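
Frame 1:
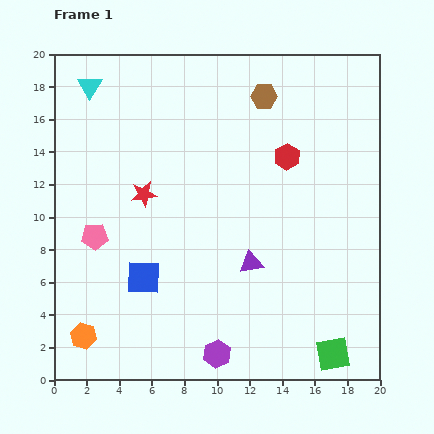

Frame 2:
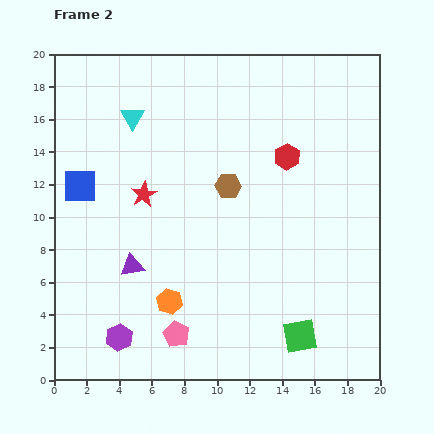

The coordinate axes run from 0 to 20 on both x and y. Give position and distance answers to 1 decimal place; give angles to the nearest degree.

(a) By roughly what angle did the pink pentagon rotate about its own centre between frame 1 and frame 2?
31° clockwise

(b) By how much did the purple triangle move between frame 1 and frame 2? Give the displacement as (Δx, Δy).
(-7.3, -0.2)

The purple triangle was at (12.1, 7.2) in frame 1 and (4.8, 7.0) in frame 2.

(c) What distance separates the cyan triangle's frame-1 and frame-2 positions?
3.2

The cyan triangle moved from (2.2, 18.0) to (4.8, 16.1), a distance of √(2.6² + 1.9²) ≈ 3.2.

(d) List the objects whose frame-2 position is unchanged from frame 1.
the red hexagon, the red star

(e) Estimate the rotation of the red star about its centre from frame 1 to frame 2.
20° counter-clockwise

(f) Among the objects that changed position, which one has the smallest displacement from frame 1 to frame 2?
the green square

(moved 2.3)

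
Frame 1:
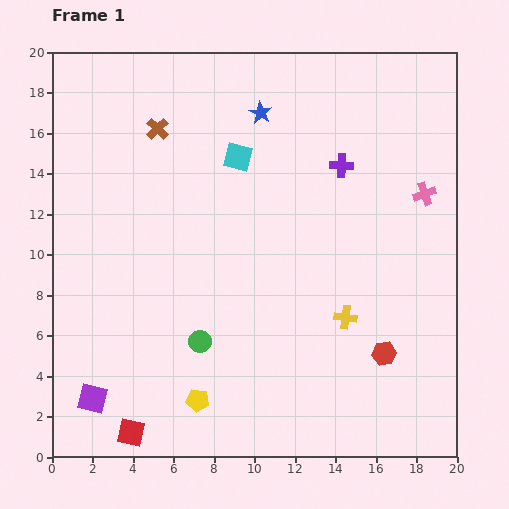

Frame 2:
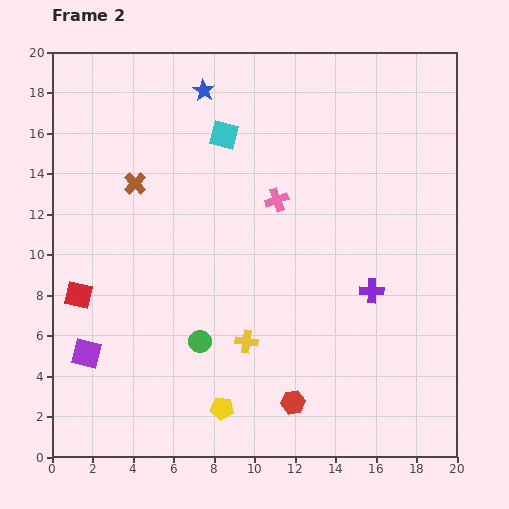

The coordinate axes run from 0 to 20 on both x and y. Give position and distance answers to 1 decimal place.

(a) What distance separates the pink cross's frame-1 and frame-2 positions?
7.3

The pink cross moved from (18.4, 13.0) to (11.1, 12.7), a distance of √(7.3² + 0.3²) ≈ 7.3.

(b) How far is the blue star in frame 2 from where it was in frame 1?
3.0

The blue star moved from (10.3, 17.0) to (7.5, 18.1), a distance of √(2.8² + 1.1²) ≈ 3.0.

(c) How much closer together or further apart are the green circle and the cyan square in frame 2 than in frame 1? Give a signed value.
+1.0

Distance in frame 1: 9.3. Distance in frame 2: 10.3.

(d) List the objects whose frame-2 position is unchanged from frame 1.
the green circle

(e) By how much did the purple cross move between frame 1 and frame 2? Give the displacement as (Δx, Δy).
(1.5, -6.2)

The purple cross was at (14.3, 14.4) in frame 1 and (15.8, 8.2) in frame 2.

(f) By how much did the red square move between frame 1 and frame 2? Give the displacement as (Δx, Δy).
(-2.6, 6.8)

The red square was at (3.9, 1.2) in frame 1 and (1.3, 8.0) in frame 2.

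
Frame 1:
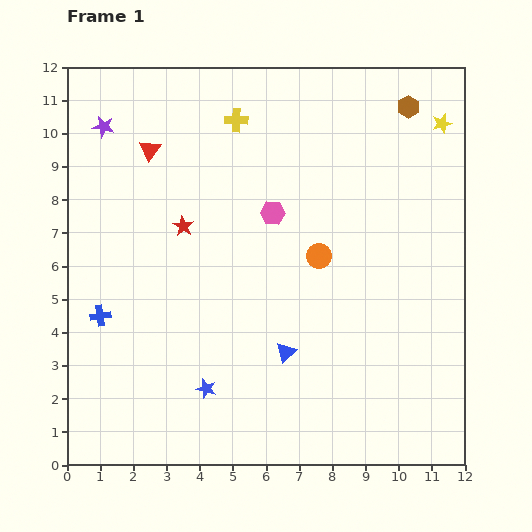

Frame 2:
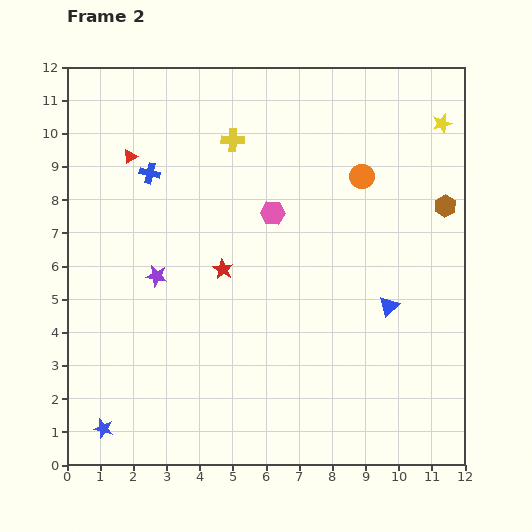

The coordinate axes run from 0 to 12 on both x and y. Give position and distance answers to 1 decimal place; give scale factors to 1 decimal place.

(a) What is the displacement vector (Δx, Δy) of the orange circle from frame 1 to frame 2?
(1.3, 2.4)

The orange circle was at (7.6, 6.3) in frame 1 and (8.9, 8.7) in frame 2.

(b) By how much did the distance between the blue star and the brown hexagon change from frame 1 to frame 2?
+1.8

Distance in frame 1: 10.5. Distance in frame 2: 12.3.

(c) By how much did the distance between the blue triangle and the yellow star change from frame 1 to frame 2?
-2.6

Distance in frame 1: 8.3. Distance in frame 2: 5.7.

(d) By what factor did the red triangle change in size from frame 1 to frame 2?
0.7×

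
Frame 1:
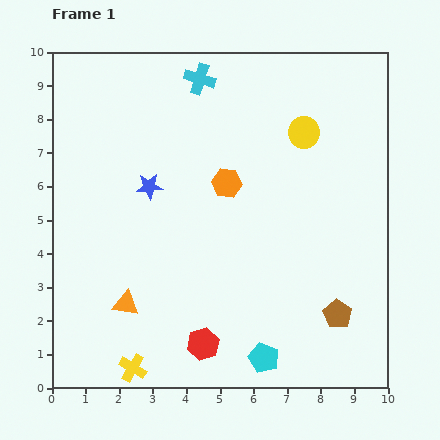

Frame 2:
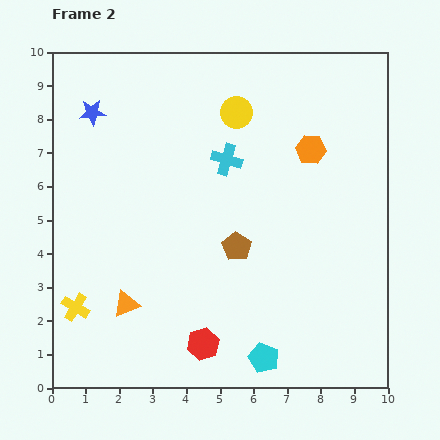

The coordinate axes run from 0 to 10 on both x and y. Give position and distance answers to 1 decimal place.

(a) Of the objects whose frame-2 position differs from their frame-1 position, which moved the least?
the yellow circle

(moved 2.1)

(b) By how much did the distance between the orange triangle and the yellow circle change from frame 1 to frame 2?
-0.8

Distance in frame 1: 7.4. Distance in frame 2: 6.6.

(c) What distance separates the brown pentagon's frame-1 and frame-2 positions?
3.6

The brown pentagon moved from (8.5, 2.2) to (5.5, 4.2), a distance of √(3.0² + 2.0²) ≈ 3.6.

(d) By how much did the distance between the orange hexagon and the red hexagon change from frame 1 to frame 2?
+1.7

Distance in frame 1: 4.9. Distance in frame 2: 6.6.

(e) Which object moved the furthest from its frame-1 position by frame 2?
the brown pentagon

(moved 3.6; next 2.8)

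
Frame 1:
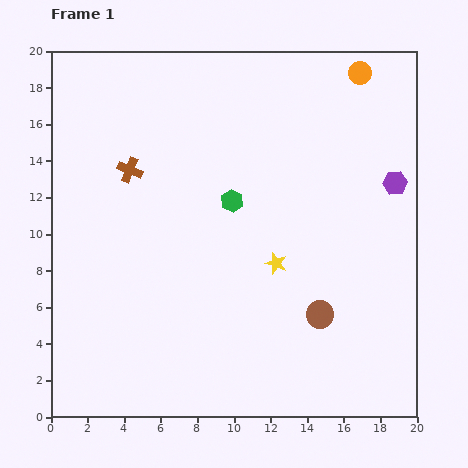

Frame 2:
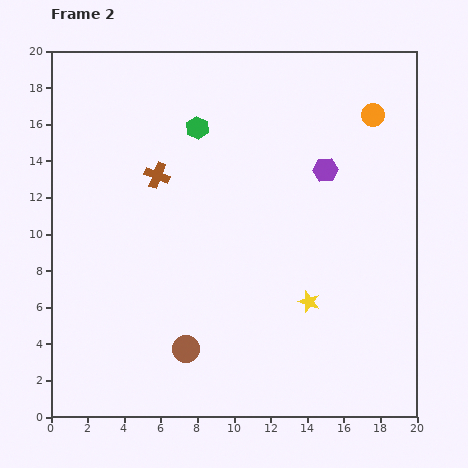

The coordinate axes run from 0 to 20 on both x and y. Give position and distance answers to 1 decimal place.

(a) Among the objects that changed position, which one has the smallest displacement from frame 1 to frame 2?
the brown cross

(moved 1.5)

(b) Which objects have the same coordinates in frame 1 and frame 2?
none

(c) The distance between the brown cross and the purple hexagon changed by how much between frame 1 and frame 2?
-5.3

Distance in frame 1: 14.5. Distance in frame 2: 9.2.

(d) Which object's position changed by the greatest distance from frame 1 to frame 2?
the brown circle

(moved 7.5; next 4.4)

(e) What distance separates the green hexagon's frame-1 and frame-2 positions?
4.4

The green hexagon moved from (9.9, 11.8) to (8.0, 15.8), a distance of √(1.9² + 4.0²) ≈ 4.4.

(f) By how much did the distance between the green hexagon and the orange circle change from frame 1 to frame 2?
-0.3

Distance in frame 1: 9.9. Distance in frame 2: 9.6.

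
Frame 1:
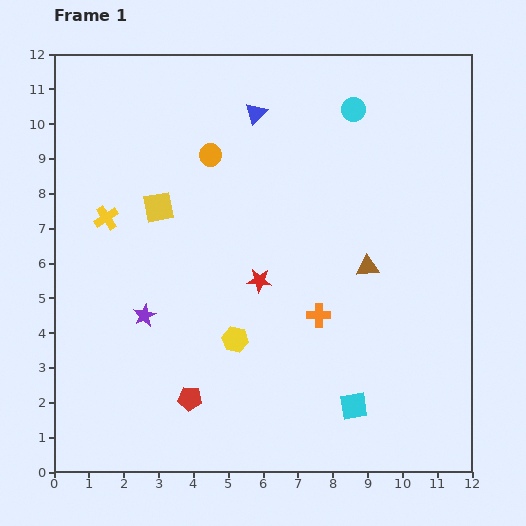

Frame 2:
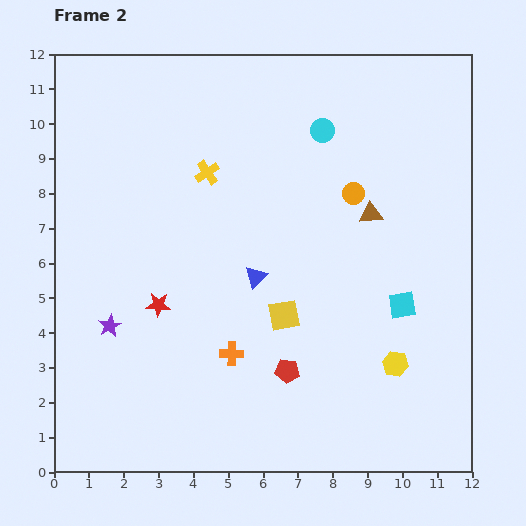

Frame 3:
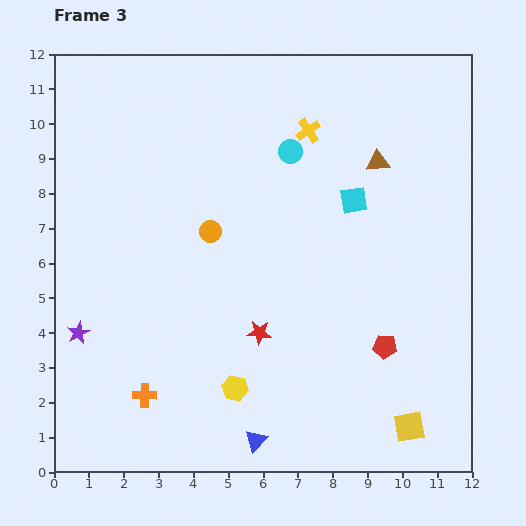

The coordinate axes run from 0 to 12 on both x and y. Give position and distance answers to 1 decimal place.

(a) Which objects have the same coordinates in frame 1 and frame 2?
none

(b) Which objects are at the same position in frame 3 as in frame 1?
none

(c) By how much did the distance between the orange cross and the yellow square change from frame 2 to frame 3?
+5.8

Distance in frame 2: 1.9. Distance in frame 3: 7.7.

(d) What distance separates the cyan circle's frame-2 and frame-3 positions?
1.1

The cyan circle moved from (7.7, 9.8) to (6.8, 9.2), a distance of √(0.9² + 0.6²) ≈ 1.1.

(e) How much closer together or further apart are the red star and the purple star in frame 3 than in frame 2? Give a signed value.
+3.7

Distance in frame 2: 1.5. Distance in frame 3: 5.2.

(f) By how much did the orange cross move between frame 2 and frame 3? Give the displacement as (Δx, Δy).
(-2.5, -1.2)

The orange cross was at (5.1, 3.4) in frame 2 and (2.6, 2.2) in frame 3.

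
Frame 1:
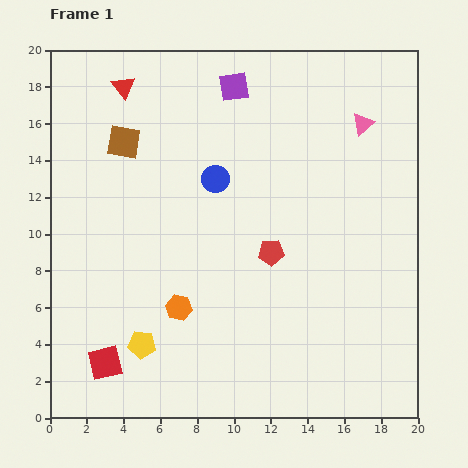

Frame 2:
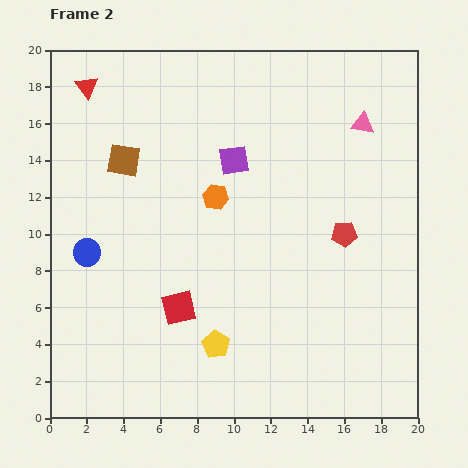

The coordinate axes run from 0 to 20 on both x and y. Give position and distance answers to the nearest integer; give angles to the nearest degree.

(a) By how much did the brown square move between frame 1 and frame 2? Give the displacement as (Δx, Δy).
(0, -1)

The brown square was at (4, 15) in frame 1 and (4, 14) in frame 2.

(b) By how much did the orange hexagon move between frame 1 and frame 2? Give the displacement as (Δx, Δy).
(2, 6)

The orange hexagon was at (7, 6) in frame 1 and (9, 12) in frame 2.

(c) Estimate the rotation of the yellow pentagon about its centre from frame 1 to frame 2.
25° clockwise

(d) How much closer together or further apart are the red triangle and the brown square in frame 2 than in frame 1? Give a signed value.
+1

Distance in frame 1: 3. Distance in frame 2: 4.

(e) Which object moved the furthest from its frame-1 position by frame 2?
the blue circle

(moved 8; next 6)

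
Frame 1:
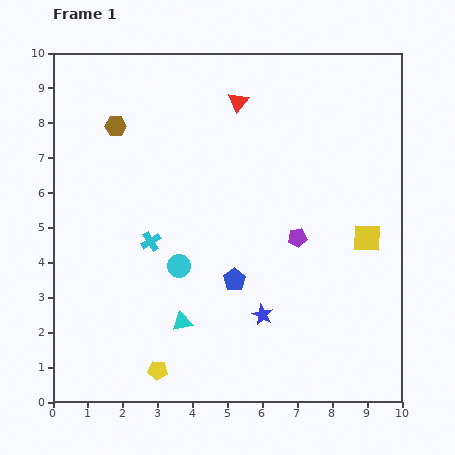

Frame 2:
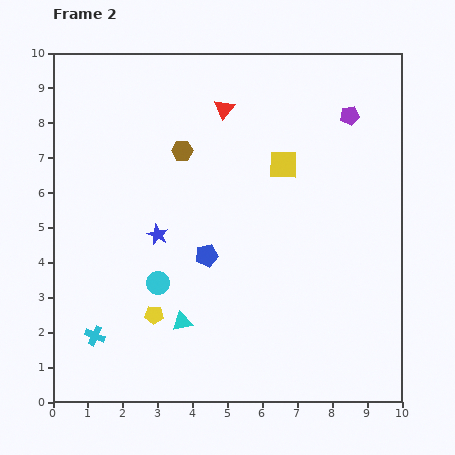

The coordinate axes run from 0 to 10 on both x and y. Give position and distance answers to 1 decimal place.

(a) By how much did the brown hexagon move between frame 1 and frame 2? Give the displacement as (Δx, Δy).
(1.9, -0.7)

The brown hexagon was at (1.8, 7.9) in frame 1 and (3.7, 7.2) in frame 2.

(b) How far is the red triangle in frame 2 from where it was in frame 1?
0.4

The red triangle moved from (5.3, 8.6) to (4.9, 8.4), a distance of √(0.4² + 0.2²) ≈ 0.4.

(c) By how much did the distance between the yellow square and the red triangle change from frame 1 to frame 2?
-3.1

Distance in frame 1: 5.4. Distance in frame 2: 2.3.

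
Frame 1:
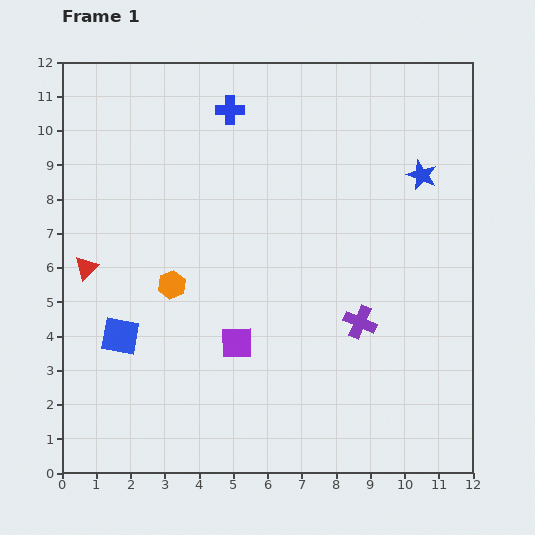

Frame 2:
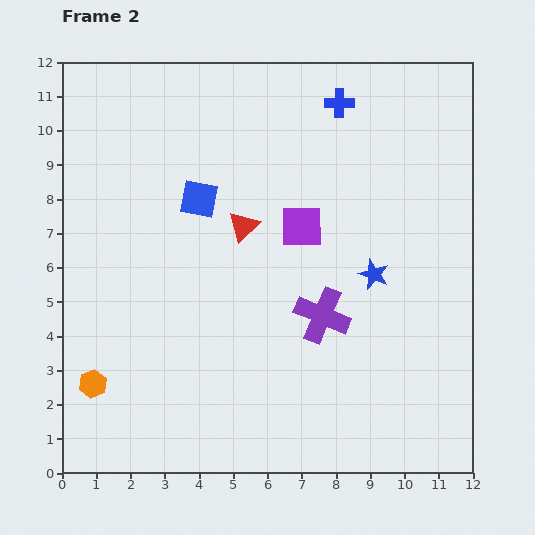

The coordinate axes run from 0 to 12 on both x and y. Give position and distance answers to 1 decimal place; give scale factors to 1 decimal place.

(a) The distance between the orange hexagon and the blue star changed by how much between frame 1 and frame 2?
+0.8

Distance in frame 1: 8.0. Distance in frame 2: 8.8.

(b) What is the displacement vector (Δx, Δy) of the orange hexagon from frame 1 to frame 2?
(-2.3, -2.9)

The orange hexagon was at (3.2, 5.5) in frame 1 and (0.9, 2.6) in frame 2.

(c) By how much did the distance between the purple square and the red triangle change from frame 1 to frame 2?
-3.2

Distance in frame 1: 4.9. Distance in frame 2: 1.7.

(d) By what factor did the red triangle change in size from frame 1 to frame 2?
1.3×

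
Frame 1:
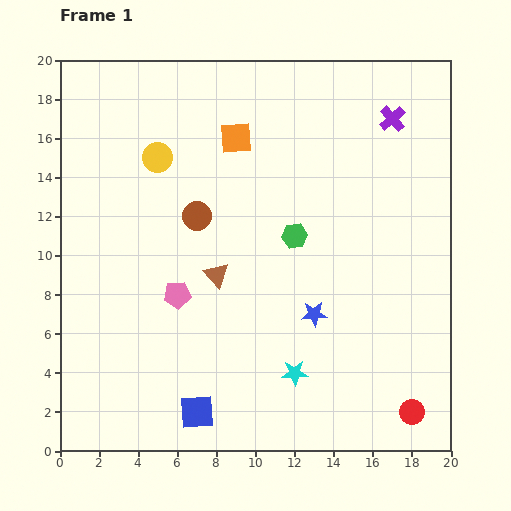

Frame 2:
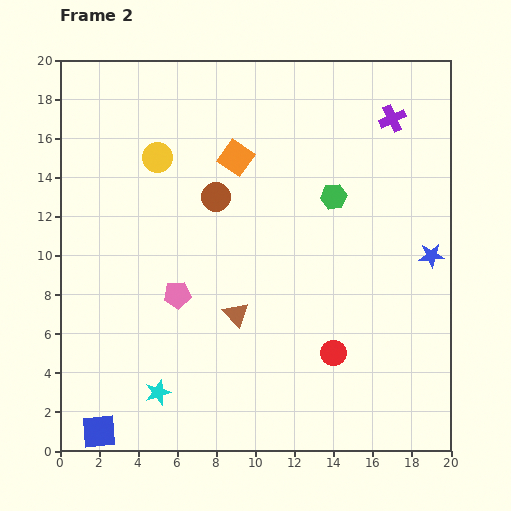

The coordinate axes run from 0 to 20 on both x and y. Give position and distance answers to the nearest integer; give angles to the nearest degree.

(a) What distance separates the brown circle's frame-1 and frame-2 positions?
1

The brown circle moved from (7, 12) to (8, 13), a distance of √(1² + 1²) ≈ 1.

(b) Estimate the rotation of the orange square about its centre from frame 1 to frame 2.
39° clockwise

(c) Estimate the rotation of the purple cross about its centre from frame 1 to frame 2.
17° clockwise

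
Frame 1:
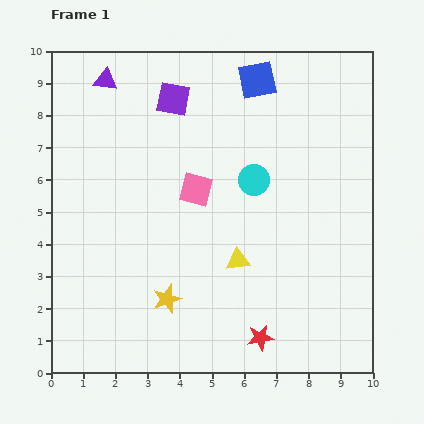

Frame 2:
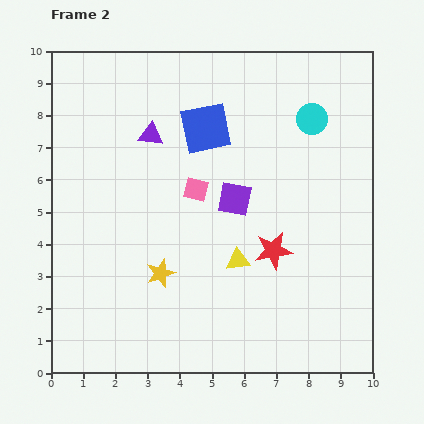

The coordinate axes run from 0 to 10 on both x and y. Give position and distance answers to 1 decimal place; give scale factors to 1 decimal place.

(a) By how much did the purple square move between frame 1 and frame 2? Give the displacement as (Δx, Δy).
(1.9, -3.1)

The purple square was at (3.8, 8.5) in frame 1 and (5.7, 5.4) in frame 2.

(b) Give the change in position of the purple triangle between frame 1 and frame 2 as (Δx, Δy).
(1.4, -1.7)

The purple triangle was at (1.7, 9.1) in frame 1 and (3.1, 7.4) in frame 2.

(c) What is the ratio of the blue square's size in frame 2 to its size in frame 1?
1.3×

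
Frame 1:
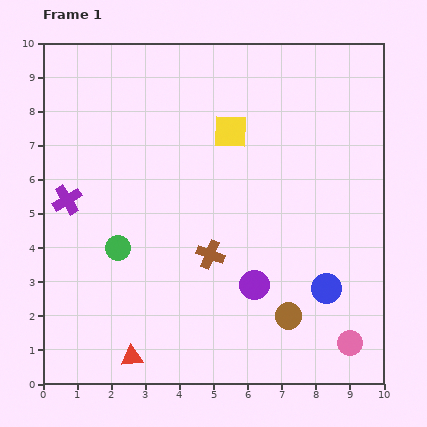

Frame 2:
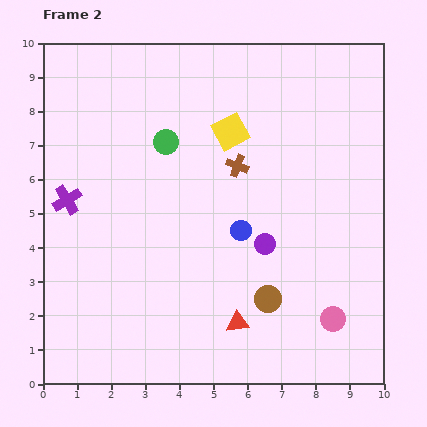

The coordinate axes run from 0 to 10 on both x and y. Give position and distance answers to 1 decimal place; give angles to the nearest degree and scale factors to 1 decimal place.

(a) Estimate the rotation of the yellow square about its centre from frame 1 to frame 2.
29° counter-clockwise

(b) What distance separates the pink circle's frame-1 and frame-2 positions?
0.9

The pink circle moved from (9.0, 1.2) to (8.5, 1.9), a distance of √(0.5² + 0.7²) ≈ 0.9.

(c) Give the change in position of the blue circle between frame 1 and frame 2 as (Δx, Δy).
(-2.5, 1.7)

The blue circle was at (8.3, 2.8) in frame 1 and (5.8, 4.5) in frame 2.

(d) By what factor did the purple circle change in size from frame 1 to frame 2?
0.7×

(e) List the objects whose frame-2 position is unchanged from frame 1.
the purple cross, the yellow square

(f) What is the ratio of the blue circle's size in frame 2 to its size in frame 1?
0.7×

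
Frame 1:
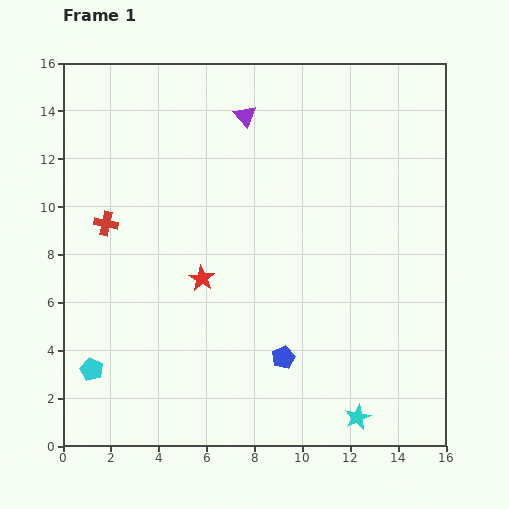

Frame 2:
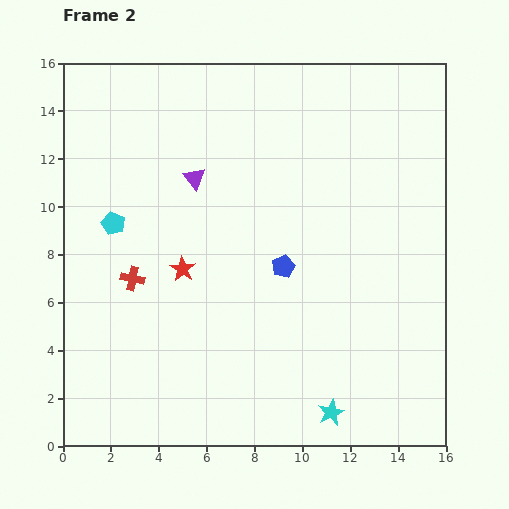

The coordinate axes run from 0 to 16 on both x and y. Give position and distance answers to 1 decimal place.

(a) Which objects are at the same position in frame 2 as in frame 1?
none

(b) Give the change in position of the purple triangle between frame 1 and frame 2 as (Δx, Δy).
(-2.1, -2.6)

The purple triangle was at (7.6, 13.8) in frame 1 and (5.5, 11.2) in frame 2.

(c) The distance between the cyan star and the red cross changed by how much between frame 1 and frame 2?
-3.3

Distance in frame 1: 13.3. Distance in frame 2: 10.0.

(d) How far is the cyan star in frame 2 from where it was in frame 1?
1.1

The cyan star moved from (12.3, 1.2) to (11.2, 1.4), a distance of √(1.1² + 0.2²) ≈ 1.1.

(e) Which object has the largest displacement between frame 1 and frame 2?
the cyan pentagon

(moved 6.2; next 3.8)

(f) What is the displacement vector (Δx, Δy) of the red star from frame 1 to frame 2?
(-0.8, 0.4)

The red star was at (5.8, 7.0) in frame 1 and (5.0, 7.4) in frame 2.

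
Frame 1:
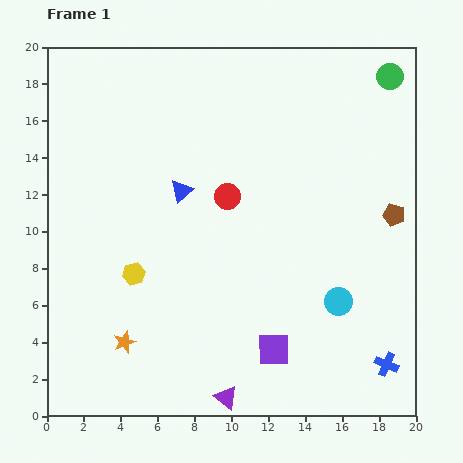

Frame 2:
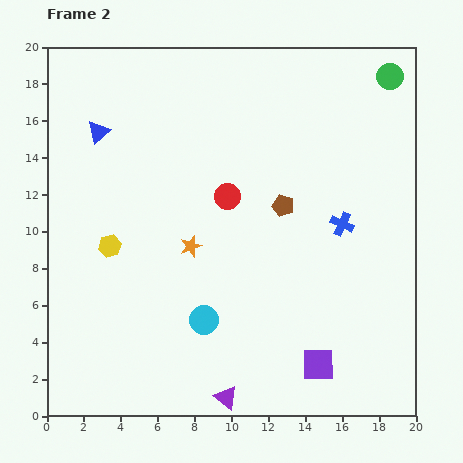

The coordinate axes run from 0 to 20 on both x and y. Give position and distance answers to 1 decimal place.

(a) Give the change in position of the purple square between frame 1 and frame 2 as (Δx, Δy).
(2.4, -0.8)

The purple square was at (12.3, 3.6) in frame 1 and (14.7, 2.8) in frame 2.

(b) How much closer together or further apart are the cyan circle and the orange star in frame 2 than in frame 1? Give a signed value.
-7.7

Distance in frame 1: 11.8. Distance in frame 2: 4.1.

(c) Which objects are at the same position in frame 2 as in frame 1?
the red circle, the green circle, the purple triangle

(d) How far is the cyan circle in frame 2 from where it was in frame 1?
7.4

The cyan circle moved from (15.8, 6.2) to (8.5, 5.2), a distance of √(7.3² + 1.0²) ≈ 7.4.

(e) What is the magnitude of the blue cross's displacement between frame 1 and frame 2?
8.0

The blue cross moved from (18.4, 2.8) to (16.0, 10.4), a distance of √(2.4² + 7.6²) ≈ 8.0.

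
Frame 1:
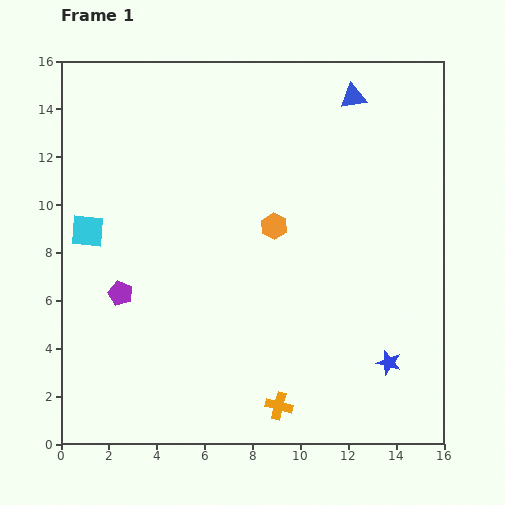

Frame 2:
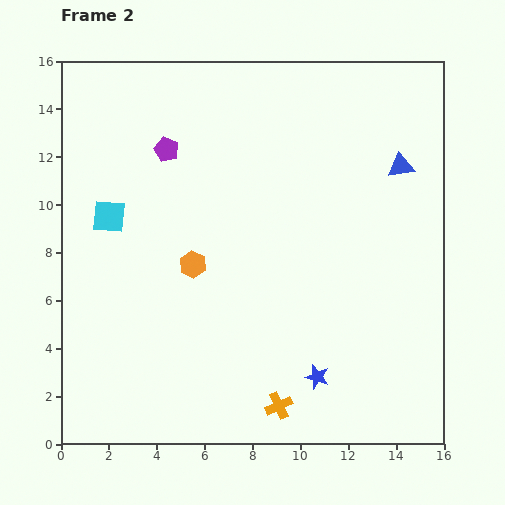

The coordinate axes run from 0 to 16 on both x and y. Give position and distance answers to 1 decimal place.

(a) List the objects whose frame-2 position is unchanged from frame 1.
the orange cross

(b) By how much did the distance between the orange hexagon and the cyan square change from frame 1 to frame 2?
-3.8

Distance in frame 1: 7.8. Distance in frame 2: 4.0.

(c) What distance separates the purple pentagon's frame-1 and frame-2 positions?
6.3

The purple pentagon moved from (2.5, 6.3) to (4.4, 12.3), a distance of √(1.9² + 6.0²) ≈ 6.3.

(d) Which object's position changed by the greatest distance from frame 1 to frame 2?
the purple pentagon

(moved 6.3; next 3.8)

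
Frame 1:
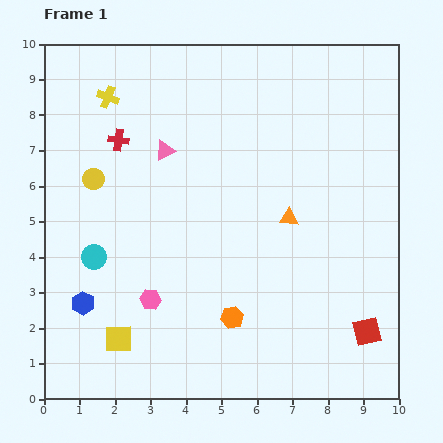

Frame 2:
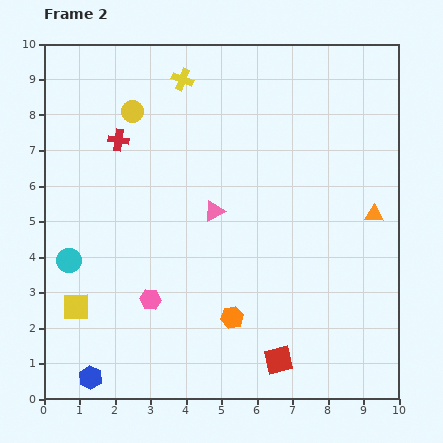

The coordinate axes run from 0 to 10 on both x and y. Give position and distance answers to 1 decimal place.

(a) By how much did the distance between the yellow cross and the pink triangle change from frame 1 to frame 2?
+1.6

Distance in frame 1: 2.2. Distance in frame 2: 3.8.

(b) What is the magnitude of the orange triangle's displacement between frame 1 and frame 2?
2.4

The orange triangle moved from (6.9, 5.1) to (9.3, 5.2), a distance of √(2.4² + 0.1²) ≈ 2.4.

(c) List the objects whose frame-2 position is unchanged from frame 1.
the pink hexagon, the orange hexagon, the red cross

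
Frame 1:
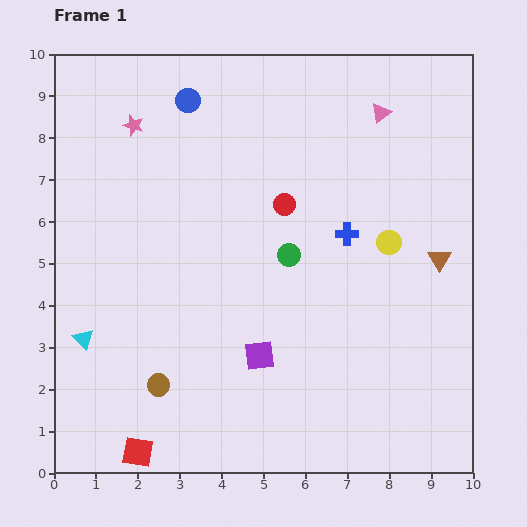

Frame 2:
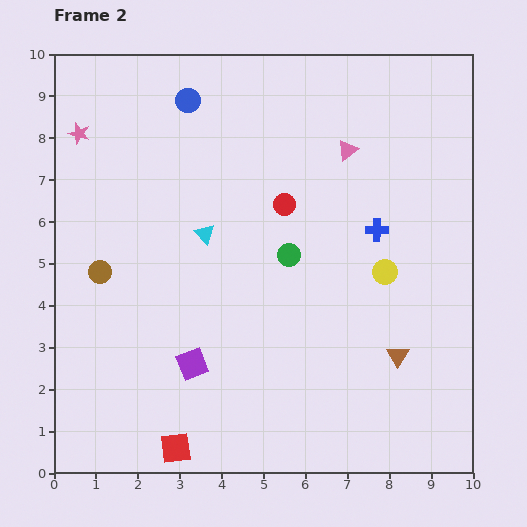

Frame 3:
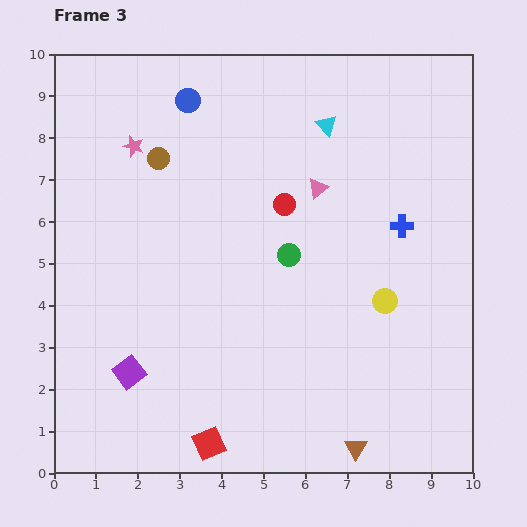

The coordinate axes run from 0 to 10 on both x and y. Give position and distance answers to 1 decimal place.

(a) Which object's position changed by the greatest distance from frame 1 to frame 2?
the cyan triangle

(moved 3.8; next 3.0)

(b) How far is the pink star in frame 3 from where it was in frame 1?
0.5

The pink star moved from (1.9, 8.3) to (1.9, 7.8), a distance of √(0.0² + 0.5²) ≈ 0.5.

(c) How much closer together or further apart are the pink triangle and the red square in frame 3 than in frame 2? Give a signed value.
-1.6

Distance in frame 2: 8.2. Distance in frame 3: 6.6.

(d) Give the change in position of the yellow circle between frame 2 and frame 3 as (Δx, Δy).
(0.0, -0.7)

The yellow circle was at (7.9, 4.8) in frame 2 and (7.9, 4.1) in frame 3.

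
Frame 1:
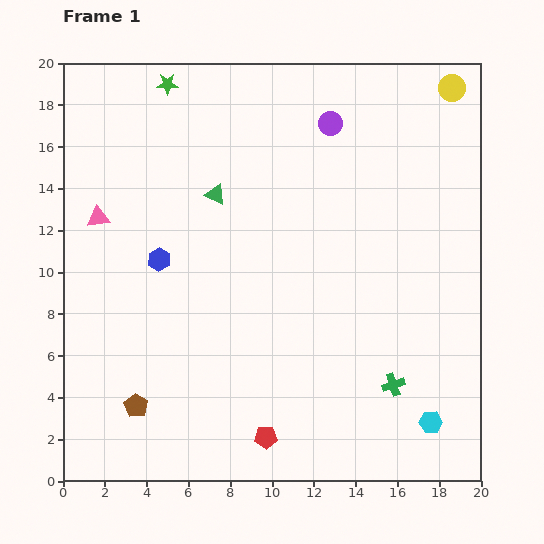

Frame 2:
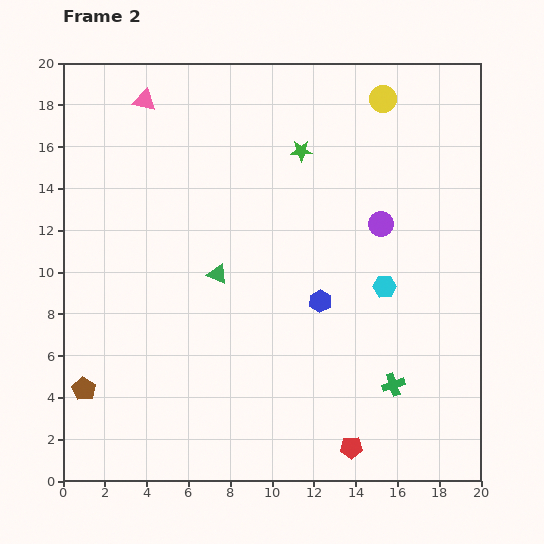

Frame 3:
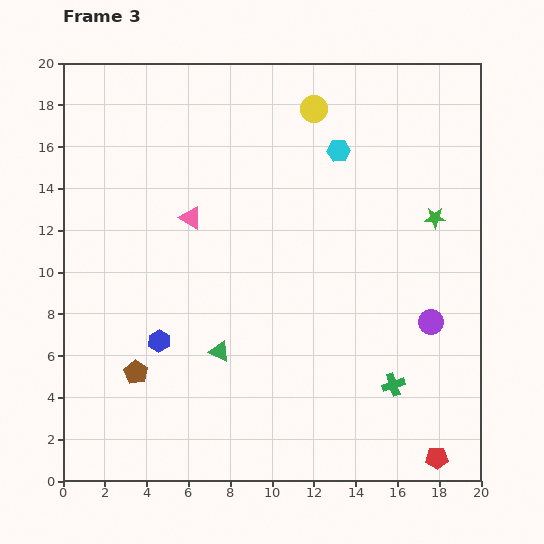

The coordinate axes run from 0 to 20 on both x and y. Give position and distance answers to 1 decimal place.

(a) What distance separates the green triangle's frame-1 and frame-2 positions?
3.8

The green triangle moved from (7.3, 13.7) to (7.4, 9.9), a distance of √(0.1² + 3.8²) ≈ 3.8.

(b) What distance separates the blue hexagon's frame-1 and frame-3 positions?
3.9

The blue hexagon moved from (4.6, 10.6) to (4.6, 6.7), a distance of √(0.0² + 3.9²) ≈ 3.9.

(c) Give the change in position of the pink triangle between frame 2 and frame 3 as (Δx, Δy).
(2.2, -5.6)

The pink triangle was at (3.9, 18.2) in frame 2 and (6.1, 12.6) in frame 3.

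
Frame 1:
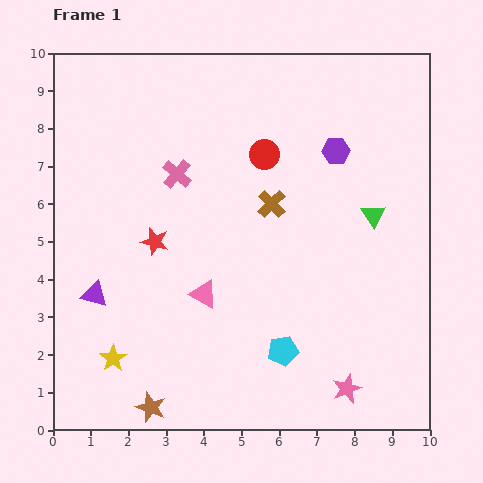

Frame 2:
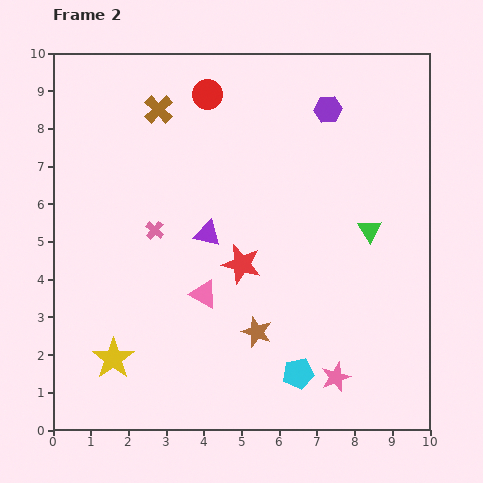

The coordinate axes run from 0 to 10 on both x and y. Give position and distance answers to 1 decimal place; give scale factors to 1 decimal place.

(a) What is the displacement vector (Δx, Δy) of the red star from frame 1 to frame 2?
(2.3, -0.6)

The red star was at (2.7, 5.0) in frame 1 and (5.0, 4.4) in frame 2.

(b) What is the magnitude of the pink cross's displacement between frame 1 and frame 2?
1.6

The pink cross moved from (3.3, 6.8) to (2.7, 5.3), a distance of √(0.6² + 1.5²) ≈ 1.6.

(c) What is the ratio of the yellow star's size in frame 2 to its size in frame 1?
1.5×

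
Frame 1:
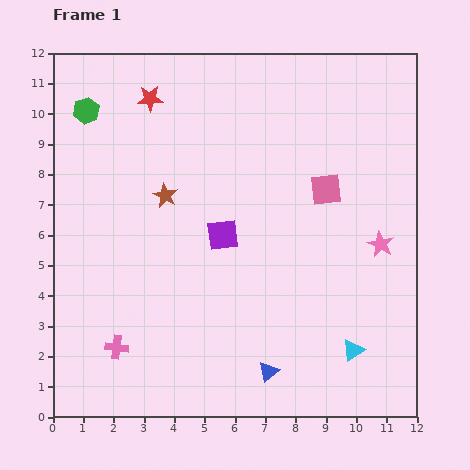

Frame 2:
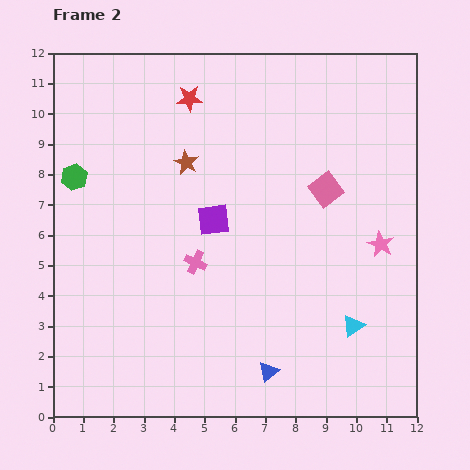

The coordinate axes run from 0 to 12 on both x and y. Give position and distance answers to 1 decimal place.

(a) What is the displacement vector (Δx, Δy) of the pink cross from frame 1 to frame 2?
(2.6, 2.8)

The pink cross was at (2.1, 2.3) in frame 1 and (4.7, 5.1) in frame 2.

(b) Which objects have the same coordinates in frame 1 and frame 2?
the pink square, the pink star, the blue triangle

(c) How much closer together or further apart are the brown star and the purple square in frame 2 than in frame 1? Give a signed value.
-0.2

Distance in frame 1: 2.3. Distance in frame 2: 2.1.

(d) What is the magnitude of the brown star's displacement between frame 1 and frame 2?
1.3

The brown star moved from (3.7, 7.3) to (4.4, 8.4), a distance of √(0.7² + 1.1²) ≈ 1.3.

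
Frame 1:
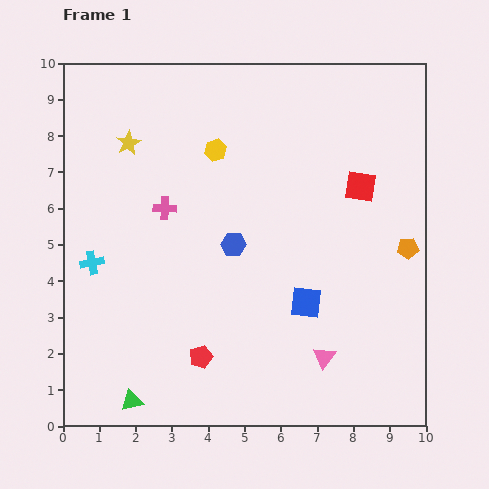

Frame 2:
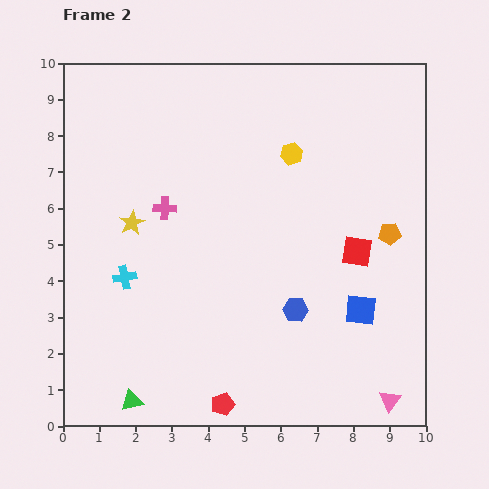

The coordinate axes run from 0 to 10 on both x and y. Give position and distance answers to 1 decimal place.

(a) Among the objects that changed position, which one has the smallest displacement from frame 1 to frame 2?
the orange pentagon

(moved 0.6)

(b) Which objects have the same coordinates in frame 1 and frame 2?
the green triangle, the pink cross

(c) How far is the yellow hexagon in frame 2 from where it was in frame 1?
2.1

The yellow hexagon moved from (4.2, 7.6) to (6.3, 7.5), a distance of √(2.1² + 0.1²) ≈ 2.1.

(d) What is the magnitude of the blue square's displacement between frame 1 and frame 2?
1.5

The blue square moved from (6.7, 3.4) to (8.2, 3.2), a distance of √(1.5² + 0.2²) ≈ 1.5.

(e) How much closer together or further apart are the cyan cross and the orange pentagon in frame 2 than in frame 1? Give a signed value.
-1.3

Distance in frame 1: 8.7. Distance in frame 2: 7.4.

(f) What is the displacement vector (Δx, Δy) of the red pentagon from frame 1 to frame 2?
(0.6, -1.3)

The red pentagon was at (3.8, 1.9) in frame 1 and (4.4, 0.6) in frame 2.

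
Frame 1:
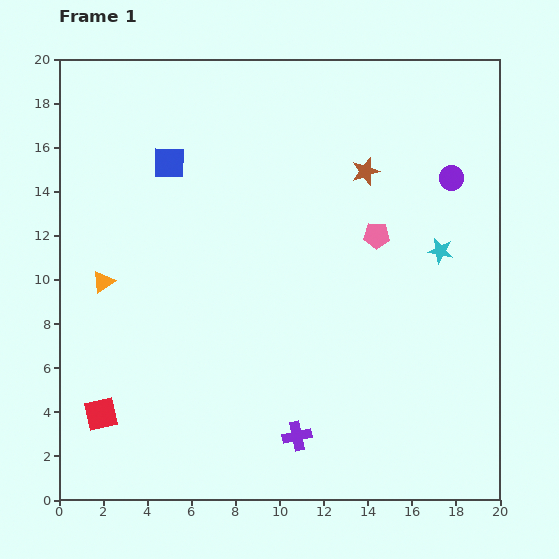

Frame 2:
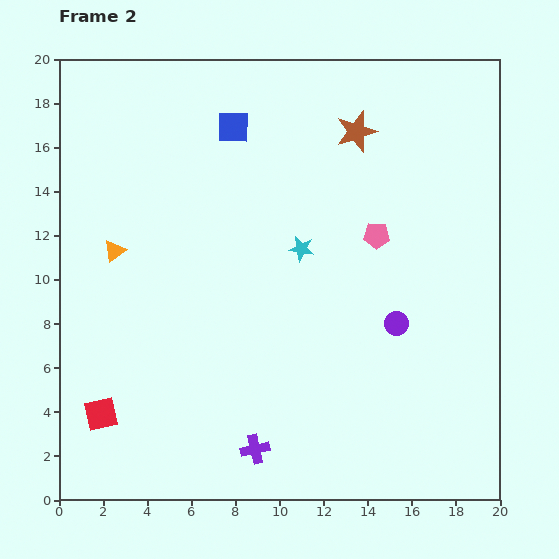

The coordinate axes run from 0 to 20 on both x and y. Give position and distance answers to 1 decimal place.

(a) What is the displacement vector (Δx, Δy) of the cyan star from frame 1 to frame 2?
(-6.3, 0.1)

The cyan star was at (17.3, 11.3) in frame 1 and (11.0, 11.4) in frame 2.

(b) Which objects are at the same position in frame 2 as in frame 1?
the pink pentagon, the red square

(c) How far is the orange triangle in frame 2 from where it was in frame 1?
1.5

The orange triangle moved from (2.0, 9.9) to (2.5, 11.3), a distance of √(0.5² + 1.4²) ≈ 1.5.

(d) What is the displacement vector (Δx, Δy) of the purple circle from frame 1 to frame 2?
(-2.5, -6.6)

The purple circle was at (17.8, 14.6) in frame 1 and (15.3, 8.0) in frame 2.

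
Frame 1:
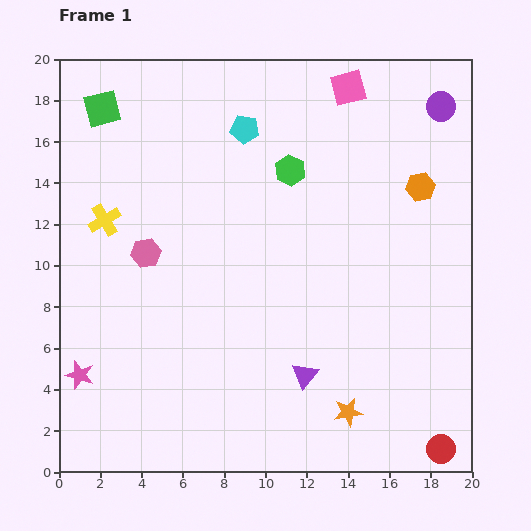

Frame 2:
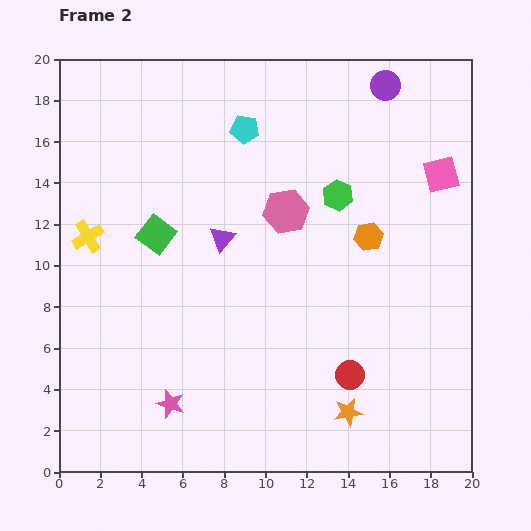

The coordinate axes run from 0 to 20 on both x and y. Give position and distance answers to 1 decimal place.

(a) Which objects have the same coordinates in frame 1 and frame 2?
the cyan pentagon, the orange star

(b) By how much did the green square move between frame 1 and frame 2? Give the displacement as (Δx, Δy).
(2.6, -6.1)

The green square was at (2.1, 17.6) in frame 1 and (4.7, 11.5) in frame 2.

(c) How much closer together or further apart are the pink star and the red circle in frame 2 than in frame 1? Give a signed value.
-9.1

Distance in frame 1: 17.9. Distance in frame 2: 8.8.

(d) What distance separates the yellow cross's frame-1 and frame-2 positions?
1.1

The yellow cross moved from (2.2, 12.2) to (1.4, 11.4), a distance of √(0.8² + 0.8²) ≈ 1.1.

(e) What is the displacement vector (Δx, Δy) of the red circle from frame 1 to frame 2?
(-4.4, 3.6)

The red circle was at (18.5, 1.1) in frame 1 and (14.1, 4.7) in frame 2.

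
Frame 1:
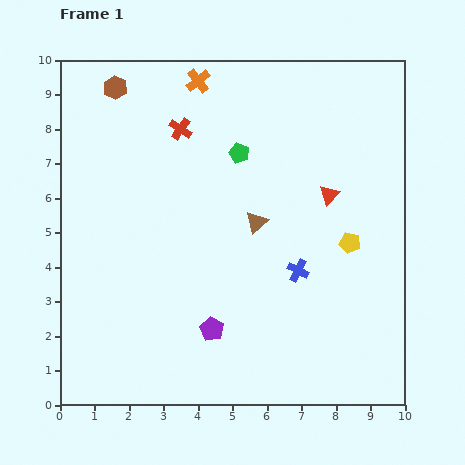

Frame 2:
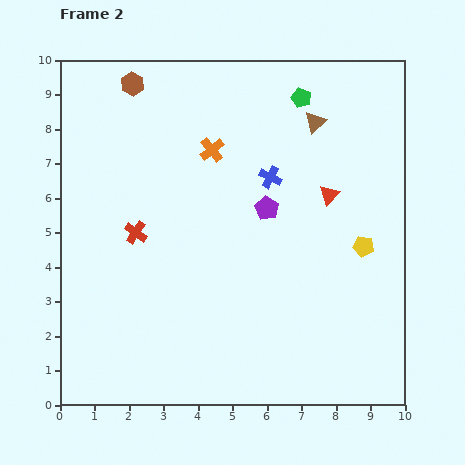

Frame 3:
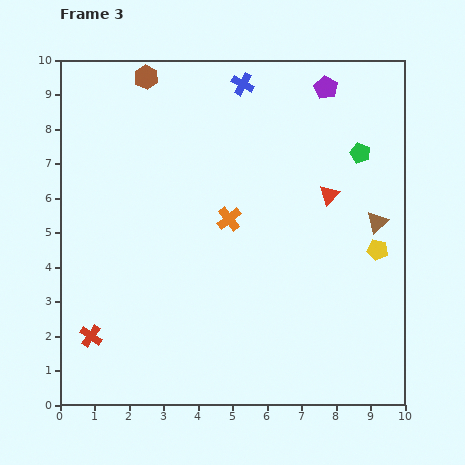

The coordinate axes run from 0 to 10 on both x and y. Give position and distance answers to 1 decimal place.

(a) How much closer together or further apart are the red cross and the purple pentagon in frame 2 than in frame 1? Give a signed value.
-2.0

Distance in frame 1: 5.9. Distance in frame 2: 3.9.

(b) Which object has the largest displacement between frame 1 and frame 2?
the purple pentagon

(moved 3.8; next 3.4)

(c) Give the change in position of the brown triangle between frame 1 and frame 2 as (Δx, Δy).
(1.7, 2.9)

The brown triangle was at (5.7, 5.3) in frame 1 and (7.4, 8.2) in frame 2.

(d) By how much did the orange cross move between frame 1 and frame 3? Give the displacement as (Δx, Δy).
(0.9, -4.0)

The orange cross was at (4.0, 9.4) in frame 1 and (4.9, 5.4) in frame 3.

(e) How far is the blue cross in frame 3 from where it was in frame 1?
5.6

The blue cross moved from (6.9, 3.9) to (5.3, 9.3), a distance of √(1.6² + 5.4²) ≈ 5.6.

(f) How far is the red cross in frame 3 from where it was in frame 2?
3.3

The red cross moved from (2.2, 5.0) to (0.9, 2.0), a distance of √(1.3² + 3.0²) ≈ 3.3.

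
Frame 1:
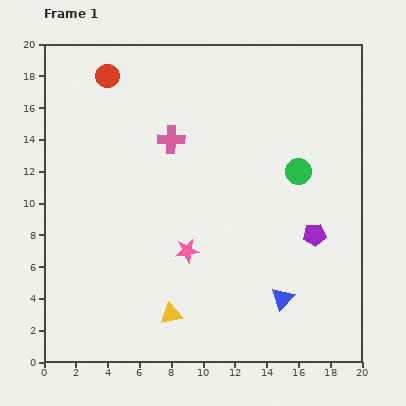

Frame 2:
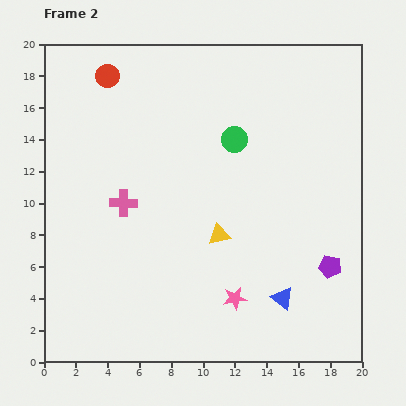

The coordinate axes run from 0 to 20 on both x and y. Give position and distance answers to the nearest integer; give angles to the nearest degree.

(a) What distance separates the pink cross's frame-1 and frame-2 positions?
5

The pink cross moved from (8, 14) to (5, 10), a distance of √(3² + 4²) ≈ 5.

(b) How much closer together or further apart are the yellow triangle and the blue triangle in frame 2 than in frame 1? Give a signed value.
-1

Distance in frame 1: 7. Distance in frame 2: 6.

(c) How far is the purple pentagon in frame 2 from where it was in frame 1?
2

The purple pentagon moved from (17, 8) to (18, 6), a distance of √(1² + 2²) ≈ 2.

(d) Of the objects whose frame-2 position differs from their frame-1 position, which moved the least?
the purple pentagon

(moved 2)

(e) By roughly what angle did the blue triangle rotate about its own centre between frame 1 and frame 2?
35° counter-clockwise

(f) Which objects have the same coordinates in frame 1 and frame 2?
the red circle, the blue triangle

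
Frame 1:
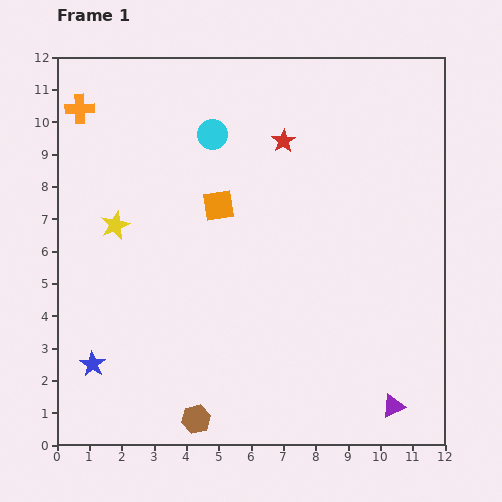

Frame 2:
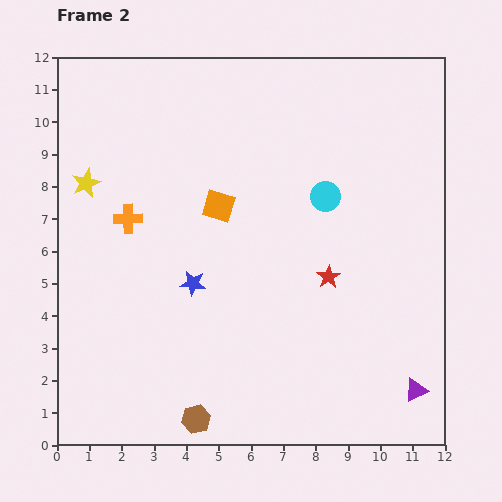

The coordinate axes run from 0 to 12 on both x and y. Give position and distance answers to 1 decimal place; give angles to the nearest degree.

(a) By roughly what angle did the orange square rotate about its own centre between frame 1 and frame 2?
26° clockwise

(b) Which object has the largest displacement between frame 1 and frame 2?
the red star

(moved 4.4; next 4.0)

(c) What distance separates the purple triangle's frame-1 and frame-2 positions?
0.9

The purple triangle moved from (10.4, 1.2) to (11.1, 1.7), a distance of √(0.7² + 0.5²) ≈ 0.9.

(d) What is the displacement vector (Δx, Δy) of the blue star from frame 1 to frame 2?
(3.1, 2.5)

The blue star was at (1.1, 2.5) in frame 1 and (4.2, 5.0) in frame 2.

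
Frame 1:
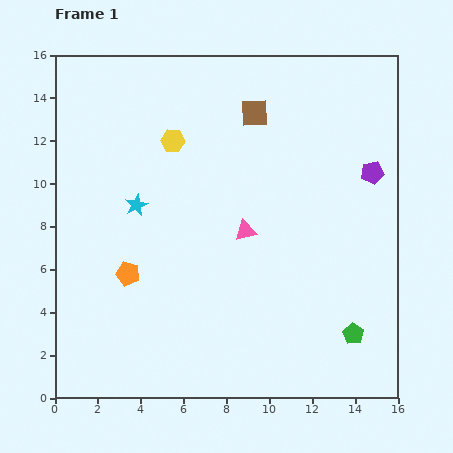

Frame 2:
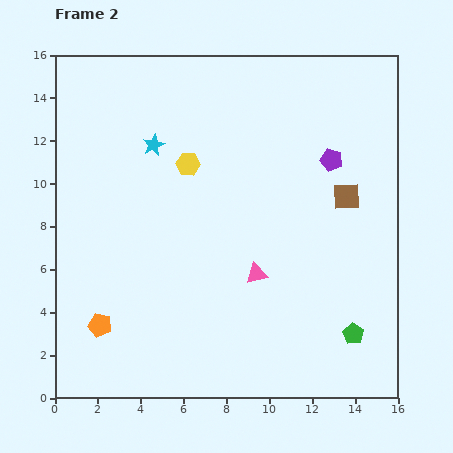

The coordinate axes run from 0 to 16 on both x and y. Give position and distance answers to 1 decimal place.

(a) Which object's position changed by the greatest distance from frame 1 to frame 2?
the brown square

(moved 5.8; next 2.9)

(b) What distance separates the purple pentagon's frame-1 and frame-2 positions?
2.0

The purple pentagon moved from (14.8, 10.5) to (12.9, 11.1), a distance of √(1.9² + 0.6²) ≈ 2.0.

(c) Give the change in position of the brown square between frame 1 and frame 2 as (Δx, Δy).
(4.3, -3.9)

The brown square was at (9.3, 13.3) in frame 1 and (13.6, 9.4) in frame 2.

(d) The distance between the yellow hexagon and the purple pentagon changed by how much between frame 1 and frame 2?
-2.7

Distance in frame 1: 9.4. Distance in frame 2: 6.7.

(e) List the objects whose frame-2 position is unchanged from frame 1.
the green pentagon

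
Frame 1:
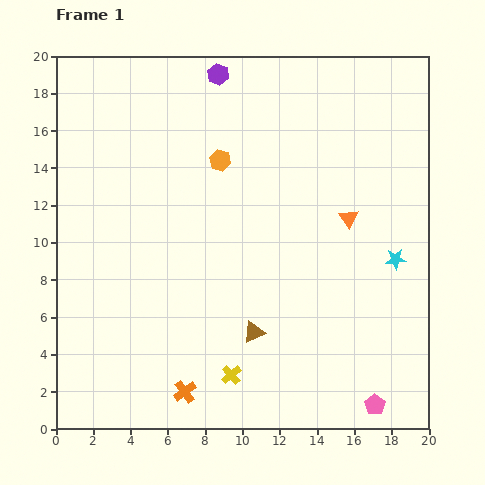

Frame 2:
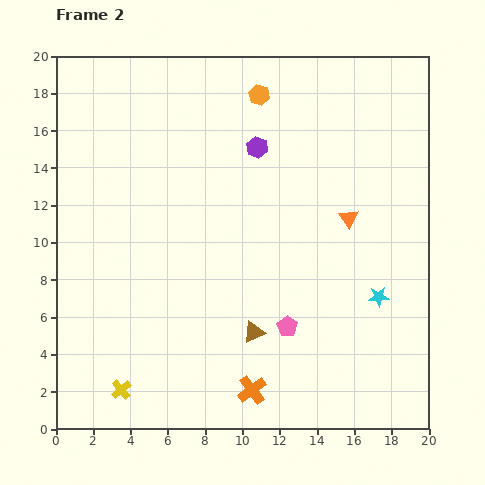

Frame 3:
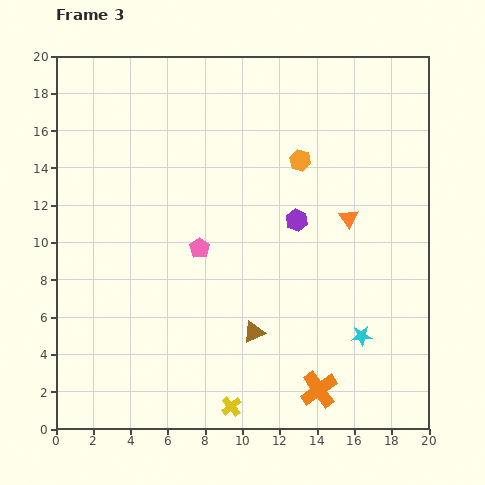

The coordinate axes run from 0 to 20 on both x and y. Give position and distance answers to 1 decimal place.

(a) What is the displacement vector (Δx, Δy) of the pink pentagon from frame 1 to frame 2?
(-4.7, 4.2)

The pink pentagon was at (17.1, 1.3) in frame 1 and (12.4, 5.5) in frame 2.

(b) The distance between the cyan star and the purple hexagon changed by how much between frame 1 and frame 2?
-3.4

Distance in frame 1: 13.7. Distance in frame 2: 10.3.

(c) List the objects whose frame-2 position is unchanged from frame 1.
the brown triangle, the orange triangle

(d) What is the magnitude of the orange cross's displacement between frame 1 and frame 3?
7.2

The orange cross moved from (6.9, 2.0) to (14.1, 2.1), a distance of √(7.2² + 0.1²) ≈ 7.2.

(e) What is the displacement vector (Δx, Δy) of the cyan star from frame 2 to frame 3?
(-0.9, -2.1)

The cyan star was at (17.3, 7.1) in frame 2 and (16.4, 5.0) in frame 3.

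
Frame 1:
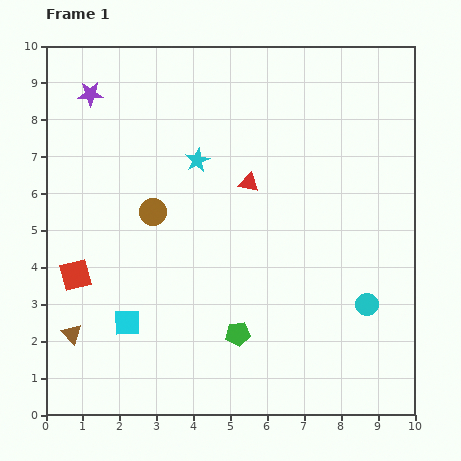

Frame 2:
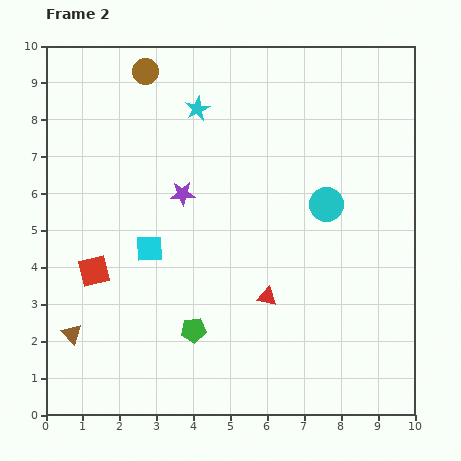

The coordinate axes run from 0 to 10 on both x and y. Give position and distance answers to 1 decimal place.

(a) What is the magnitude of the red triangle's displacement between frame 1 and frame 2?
3.1

The red triangle moved from (5.5, 6.3) to (6.0, 3.2), a distance of √(0.5² + 3.1²) ≈ 3.1.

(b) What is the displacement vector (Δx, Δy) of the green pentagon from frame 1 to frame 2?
(-1.2, 0.1)

The green pentagon was at (5.2, 2.2) in frame 1 and (4.0, 2.3) in frame 2.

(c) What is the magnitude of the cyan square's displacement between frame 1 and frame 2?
2.1

The cyan square moved from (2.2, 2.5) to (2.8, 4.5), a distance of √(0.6² + 2.0²) ≈ 2.1.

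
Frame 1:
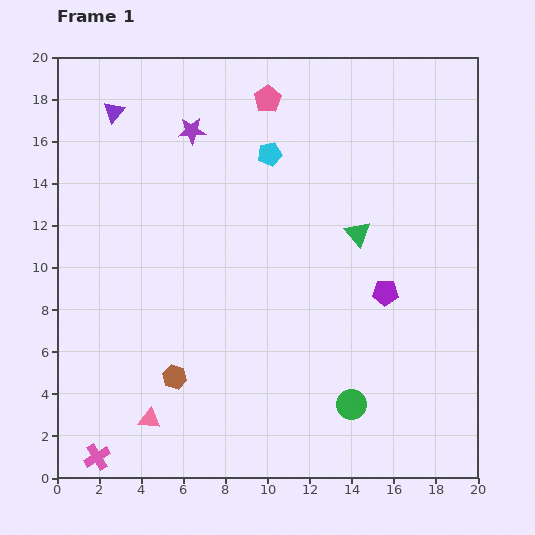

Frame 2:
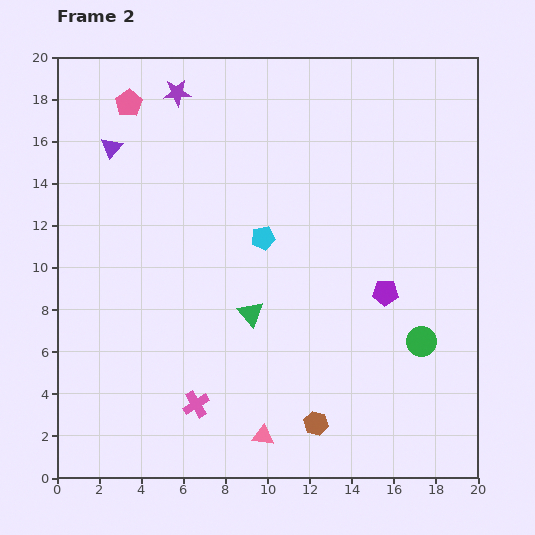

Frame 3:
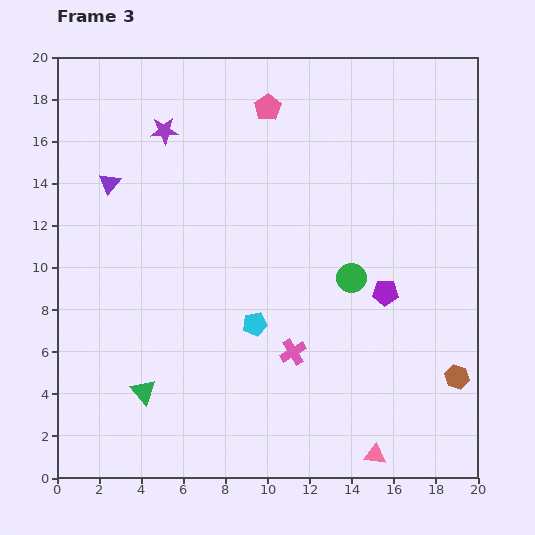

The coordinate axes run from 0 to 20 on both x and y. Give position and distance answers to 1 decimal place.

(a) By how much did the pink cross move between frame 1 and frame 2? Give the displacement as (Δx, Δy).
(4.7, 2.5)

The pink cross was at (1.9, 1.0) in frame 1 and (6.6, 3.5) in frame 2.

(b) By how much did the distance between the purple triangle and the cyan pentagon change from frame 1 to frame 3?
+1.9

Distance in frame 1: 7.7. Distance in frame 3: 9.6.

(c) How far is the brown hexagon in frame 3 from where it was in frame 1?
13.4

The brown hexagon moved from (5.6, 4.8) to (19.0, 4.8), a distance of √(13.4² + 0.0²) ≈ 13.4.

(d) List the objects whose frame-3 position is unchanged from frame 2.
the purple pentagon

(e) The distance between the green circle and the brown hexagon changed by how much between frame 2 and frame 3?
+0.6

Distance in frame 2: 6.3. Distance in frame 3: 6.9.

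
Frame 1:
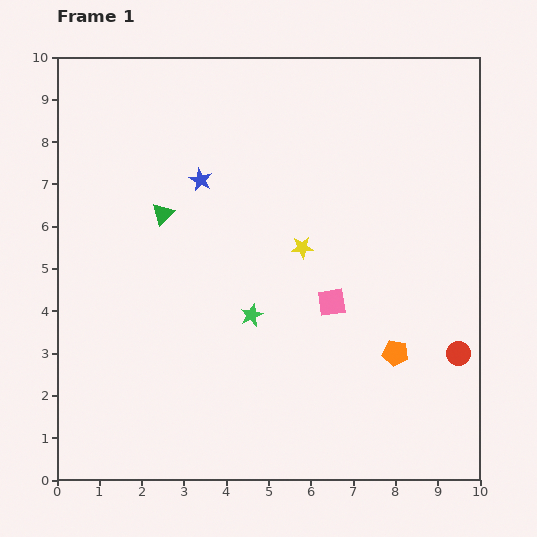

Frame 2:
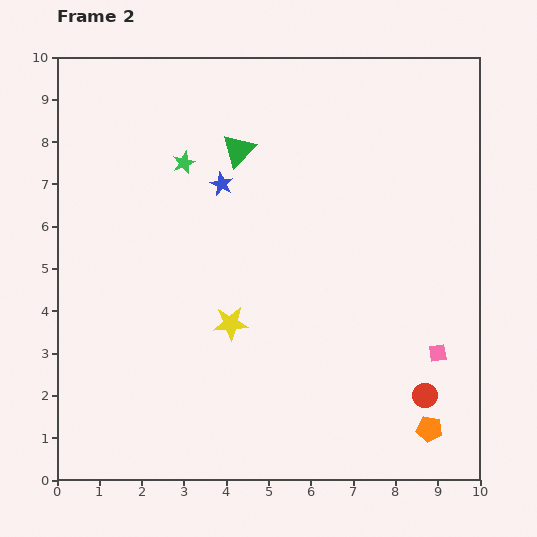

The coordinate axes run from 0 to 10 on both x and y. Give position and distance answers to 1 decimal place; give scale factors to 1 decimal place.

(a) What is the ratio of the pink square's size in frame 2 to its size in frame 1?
0.6×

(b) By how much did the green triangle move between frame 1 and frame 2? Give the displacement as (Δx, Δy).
(1.8, 1.5)

The green triangle was at (2.5, 6.3) in frame 1 and (4.3, 7.8) in frame 2.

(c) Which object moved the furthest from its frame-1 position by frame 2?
the green star

(moved 3.9; next 2.8)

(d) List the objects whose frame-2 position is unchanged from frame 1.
none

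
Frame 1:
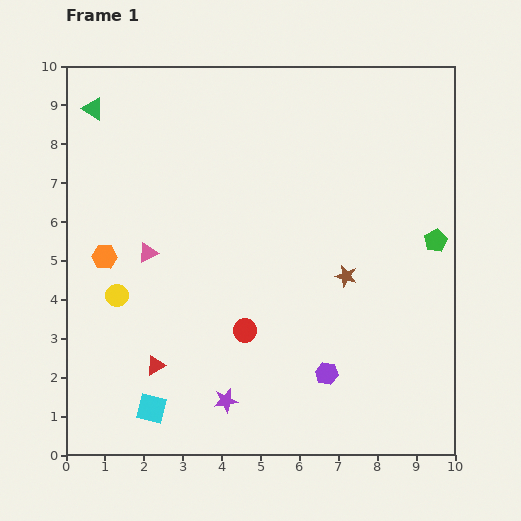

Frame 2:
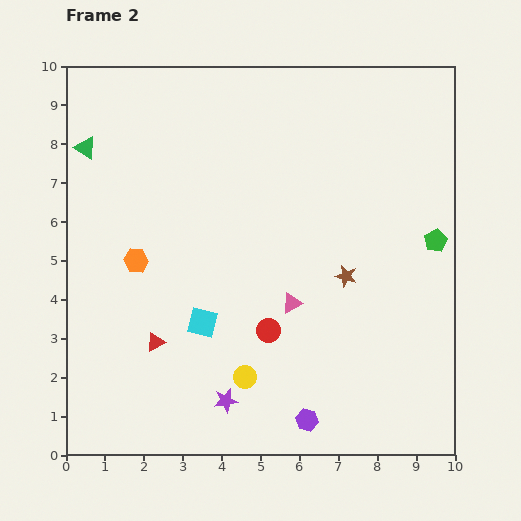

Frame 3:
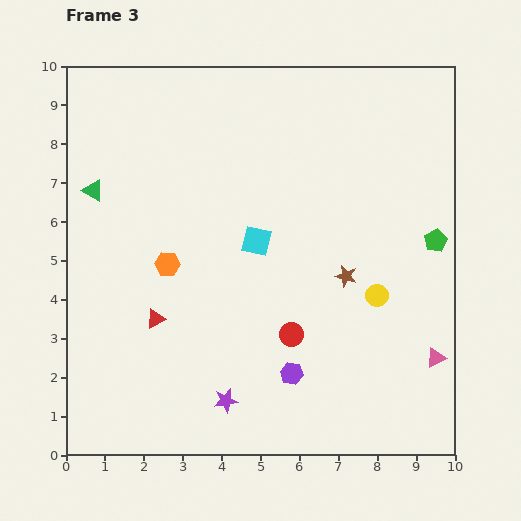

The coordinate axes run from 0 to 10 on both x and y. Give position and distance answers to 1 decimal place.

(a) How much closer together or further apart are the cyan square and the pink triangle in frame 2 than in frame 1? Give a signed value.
-1.6

Distance in frame 1: 4.0. Distance in frame 2: 2.4.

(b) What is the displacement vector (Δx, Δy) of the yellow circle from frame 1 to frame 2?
(3.3, -2.1)

The yellow circle was at (1.3, 4.1) in frame 1 and (4.6, 2.0) in frame 2.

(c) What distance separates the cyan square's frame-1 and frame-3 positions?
5.1

The cyan square moved from (2.2, 1.2) to (4.9, 5.5), a distance of √(2.7² + 4.3²) ≈ 5.1.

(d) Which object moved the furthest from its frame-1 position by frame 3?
the pink triangle

(moved 7.9; next 6.7)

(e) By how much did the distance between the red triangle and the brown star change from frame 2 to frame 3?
-0.2

Distance in frame 2: 5.2. Distance in frame 3: 5.0.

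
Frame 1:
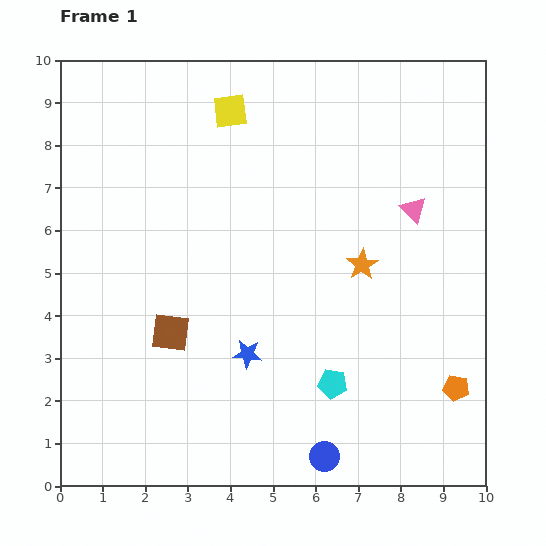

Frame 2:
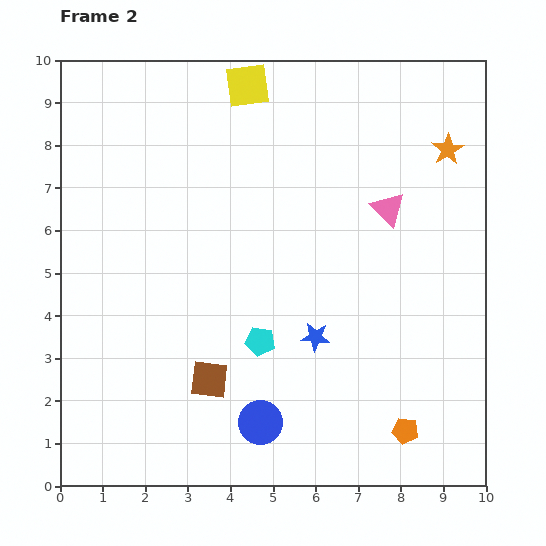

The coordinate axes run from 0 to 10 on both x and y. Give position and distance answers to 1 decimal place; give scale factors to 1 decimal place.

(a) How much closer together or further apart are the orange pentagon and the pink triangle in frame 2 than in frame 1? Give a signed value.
+0.9

Distance in frame 1: 4.3. Distance in frame 2: 5.2.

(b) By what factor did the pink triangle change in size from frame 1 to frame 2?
1.3×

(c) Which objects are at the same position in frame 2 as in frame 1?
none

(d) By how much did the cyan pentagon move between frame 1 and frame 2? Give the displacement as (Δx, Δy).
(-1.7, 1.0)

The cyan pentagon was at (6.4, 2.4) in frame 1 and (4.7, 3.4) in frame 2.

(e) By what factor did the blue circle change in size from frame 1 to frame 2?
1.5×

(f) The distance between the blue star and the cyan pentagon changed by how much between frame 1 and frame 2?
-0.8

Distance in frame 1: 2.1. Distance in frame 2: 1.3.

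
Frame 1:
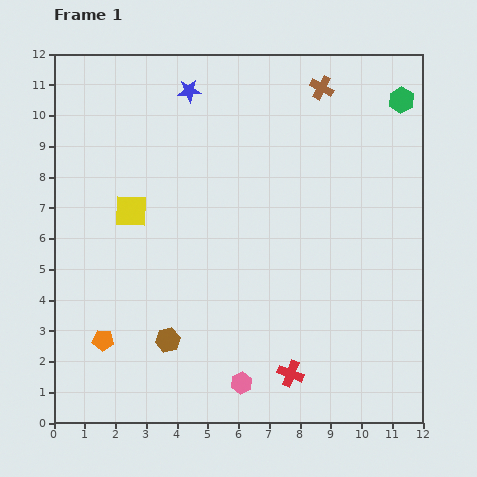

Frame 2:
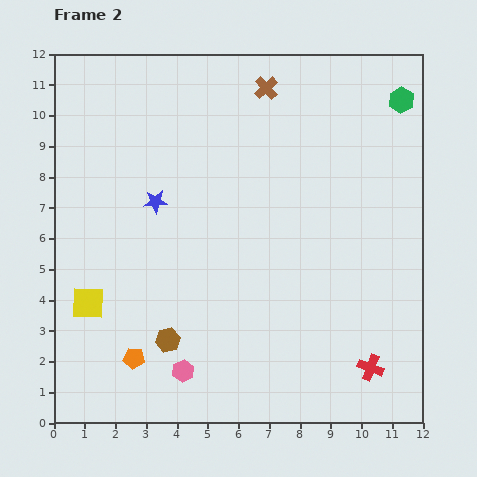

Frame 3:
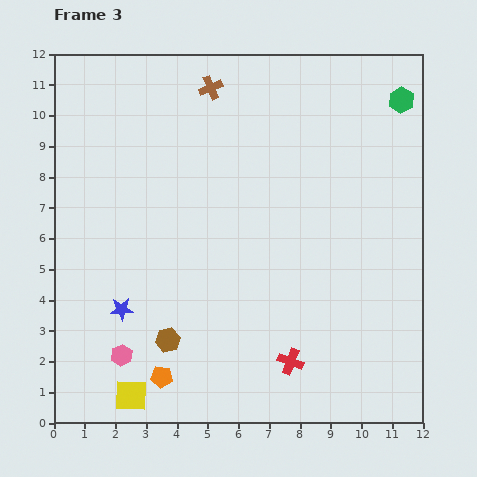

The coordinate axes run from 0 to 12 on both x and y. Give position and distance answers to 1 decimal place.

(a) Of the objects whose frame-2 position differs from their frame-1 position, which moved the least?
the orange pentagon

(moved 1.2)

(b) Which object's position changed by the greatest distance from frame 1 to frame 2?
the blue star

(moved 3.8; next 3.3)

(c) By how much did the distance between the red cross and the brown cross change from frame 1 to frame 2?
+0.3

Distance in frame 1: 9.4. Distance in frame 2: 9.7.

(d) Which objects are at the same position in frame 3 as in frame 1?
the brown hexagon, the green hexagon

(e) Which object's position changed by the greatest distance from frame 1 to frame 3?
the blue star

(moved 7.4; next 6.0)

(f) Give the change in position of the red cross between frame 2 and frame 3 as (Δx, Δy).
(-2.6, 0.2)

The red cross was at (10.3, 1.8) in frame 2 and (7.7, 2.0) in frame 3.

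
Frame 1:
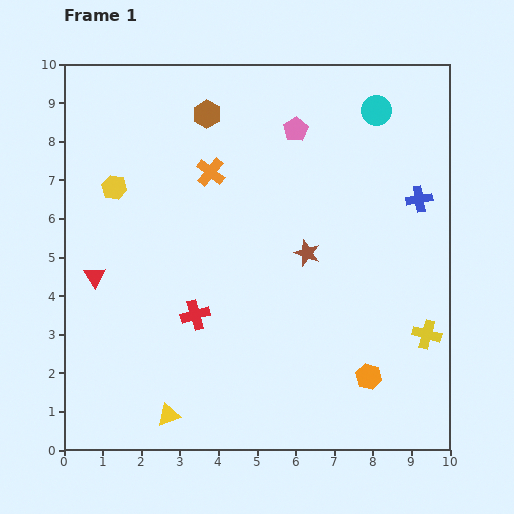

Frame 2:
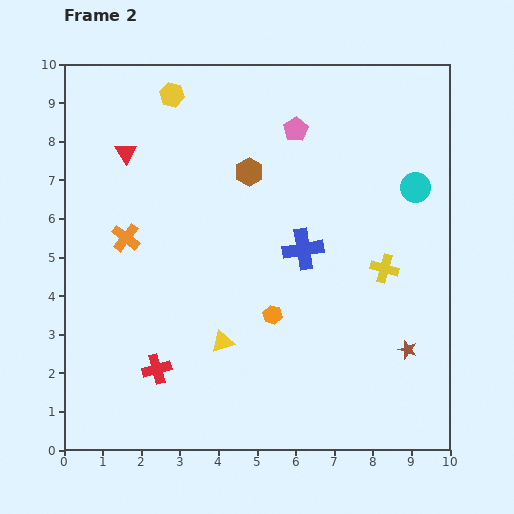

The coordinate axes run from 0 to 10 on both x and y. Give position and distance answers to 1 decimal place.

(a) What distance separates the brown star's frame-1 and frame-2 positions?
3.6

The brown star moved from (6.3, 5.1) to (8.9, 2.6), a distance of √(2.6² + 2.5²) ≈ 3.6.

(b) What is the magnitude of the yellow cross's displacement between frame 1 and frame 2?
2.0

The yellow cross moved from (9.4, 3.0) to (8.3, 4.7), a distance of √(1.1² + 1.7²) ≈ 2.0.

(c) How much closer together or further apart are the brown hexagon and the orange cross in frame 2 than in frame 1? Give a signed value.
+2.1

Distance in frame 1: 1.5. Distance in frame 2: 3.6.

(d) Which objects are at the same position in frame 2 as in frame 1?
the pink pentagon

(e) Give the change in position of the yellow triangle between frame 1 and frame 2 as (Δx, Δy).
(1.4, 1.9)

The yellow triangle was at (2.7, 0.9) in frame 1 and (4.1, 2.8) in frame 2.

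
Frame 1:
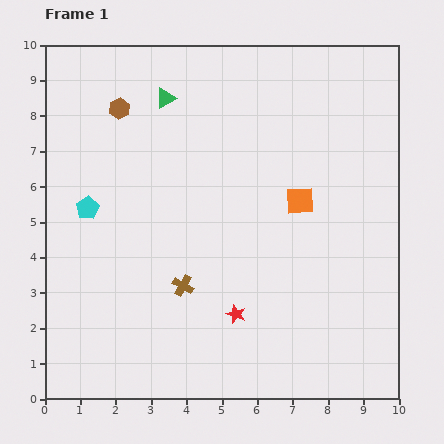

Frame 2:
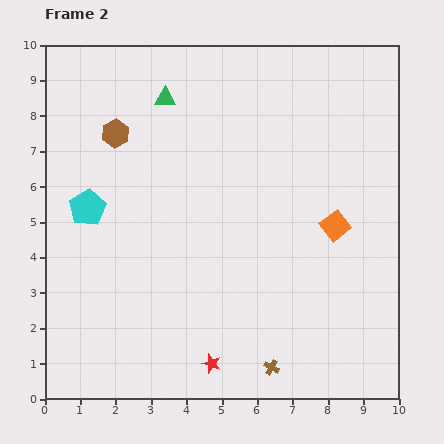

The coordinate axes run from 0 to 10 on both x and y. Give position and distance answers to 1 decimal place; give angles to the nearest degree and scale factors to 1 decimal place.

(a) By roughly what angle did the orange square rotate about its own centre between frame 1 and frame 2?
35° counter-clockwise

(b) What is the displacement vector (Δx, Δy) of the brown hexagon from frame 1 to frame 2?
(-0.1, -0.7)

The brown hexagon was at (2.1, 8.2) in frame 1 and (2.0, 7.5) in frame 2.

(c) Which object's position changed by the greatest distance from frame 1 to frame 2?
the brown cross

(moved 3.4; next 1.6)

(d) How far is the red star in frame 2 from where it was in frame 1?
1.6

The red star moved from (5.4, 2.4) to (4.7, 1.0), a distance of √(0.7² + 1.4²) ≈ 1.6.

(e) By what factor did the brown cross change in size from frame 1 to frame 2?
0.7×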